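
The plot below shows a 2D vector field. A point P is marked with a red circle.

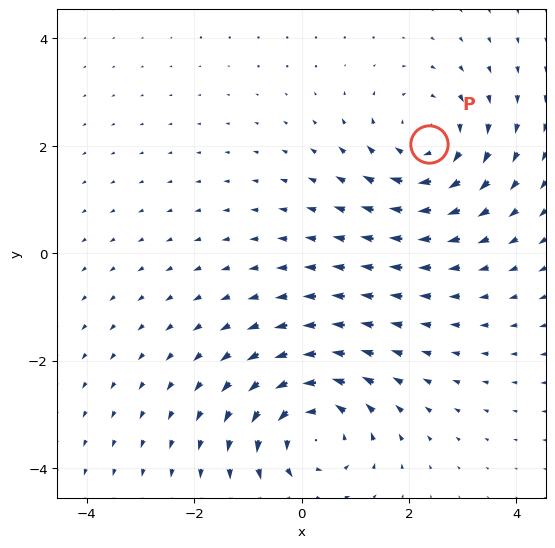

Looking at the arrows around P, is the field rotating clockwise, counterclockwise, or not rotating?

clockwise

Near P at (2.4, 2.0) the arrows circulate clockwise. The curl (z-component) there is about -3; negative curl means clockwise rotation.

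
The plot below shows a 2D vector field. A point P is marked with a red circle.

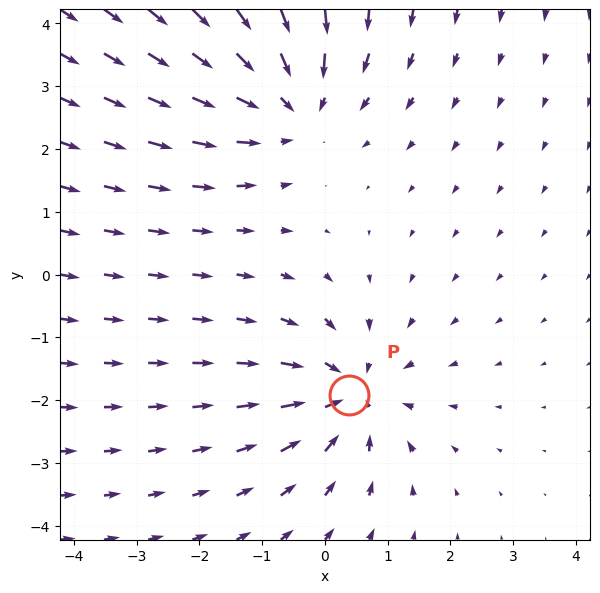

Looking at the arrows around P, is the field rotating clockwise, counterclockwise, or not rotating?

not rotating

Near P at (0.4, -1.9) the arrows show no circulation. The curl there is ≈0.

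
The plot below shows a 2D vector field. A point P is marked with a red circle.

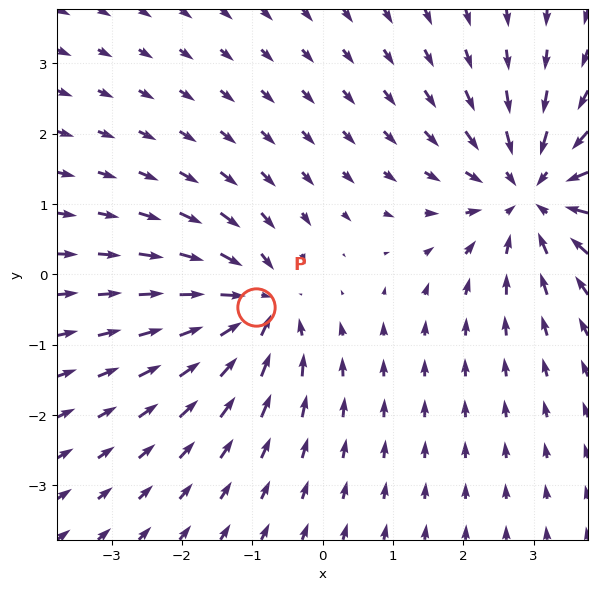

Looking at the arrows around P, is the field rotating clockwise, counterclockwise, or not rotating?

Near P at (-0.9, -0.5) the arrows show no circulation. The curl there is ≈0.

not rotating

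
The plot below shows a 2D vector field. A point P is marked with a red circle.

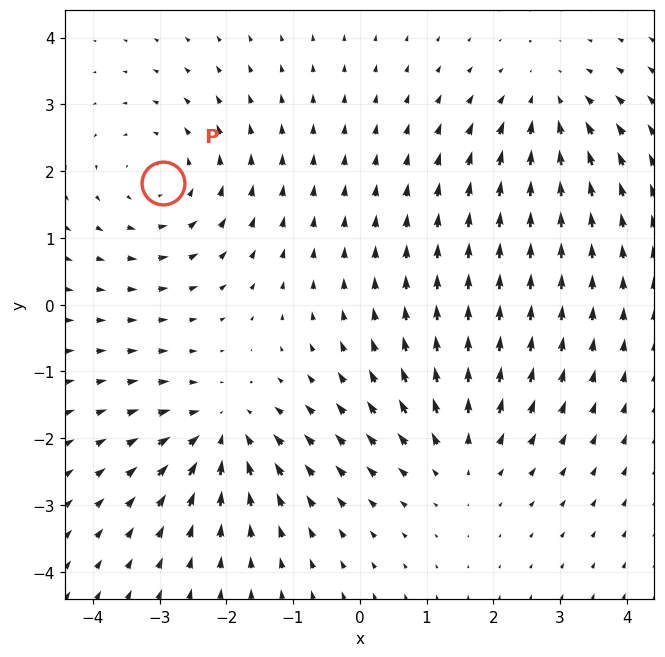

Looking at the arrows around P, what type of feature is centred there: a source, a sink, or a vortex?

vortex

At P (-2.9, 1.8) the arrows circulate counterclockwise. Divergence ≈0, curl about +2 — near-zero divergence with nonzero curl is a vortex.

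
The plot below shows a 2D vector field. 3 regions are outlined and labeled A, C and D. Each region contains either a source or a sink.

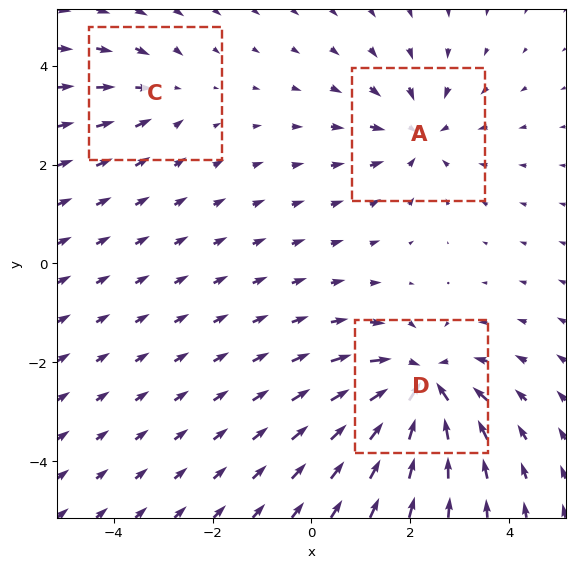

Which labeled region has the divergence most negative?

D

Divergence at each region's feature centre — A: about -3, C: about -2, D: about -5. Region D is most negative.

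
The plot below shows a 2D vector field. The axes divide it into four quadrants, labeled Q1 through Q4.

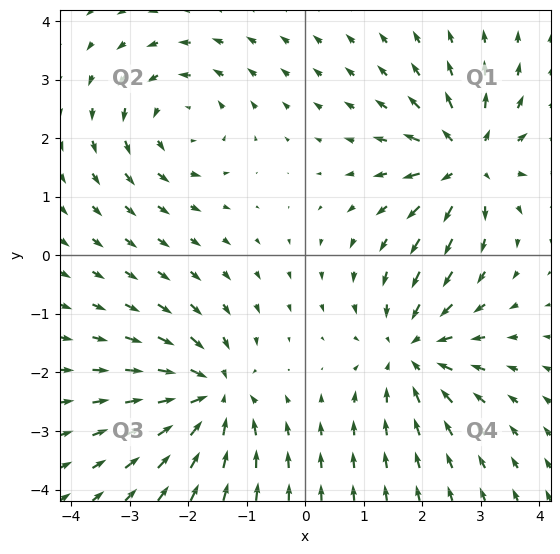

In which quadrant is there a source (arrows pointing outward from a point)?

Q1

The source sits at approximately (2.8, 1.6), which lies in quadrant Q1. The divergence there is about +6, positive as expected for a source.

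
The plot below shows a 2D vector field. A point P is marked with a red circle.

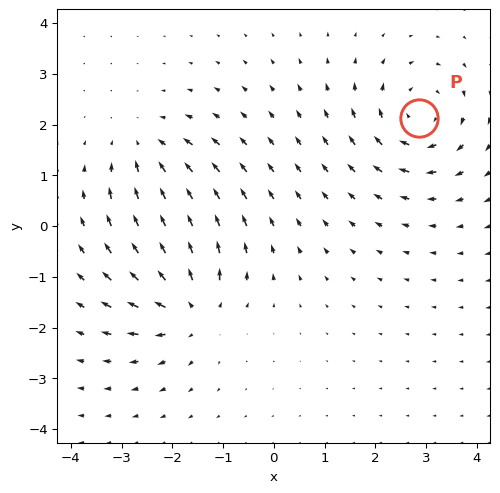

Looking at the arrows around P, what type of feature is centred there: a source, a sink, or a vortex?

At P (2.9, 2.1) the arrows circulate clockwise. Divergence ≈0, curl about -5 — near-zero divergence with nonzero curl is a vortex.

vortex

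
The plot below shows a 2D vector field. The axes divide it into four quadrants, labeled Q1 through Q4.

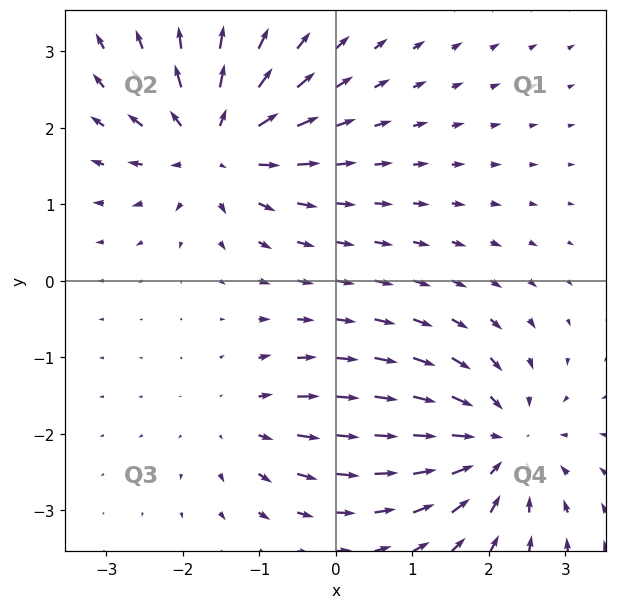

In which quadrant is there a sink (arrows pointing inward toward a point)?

The sink sits at approximately (2.1, -2.1), which lies in quadrant Q4. The divergence there is about -5, negative as expected for a sink.

Q4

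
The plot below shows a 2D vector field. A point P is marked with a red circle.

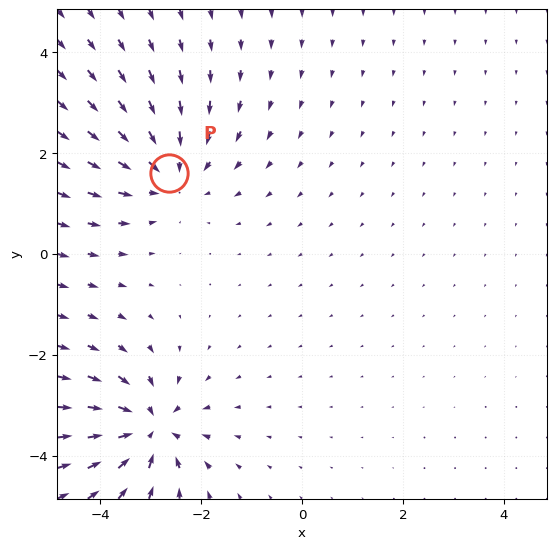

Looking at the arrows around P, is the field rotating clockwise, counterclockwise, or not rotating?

not rotating

Near P at (-2.6, 1.6) the arrows show no circulation. The curl there is ≈0.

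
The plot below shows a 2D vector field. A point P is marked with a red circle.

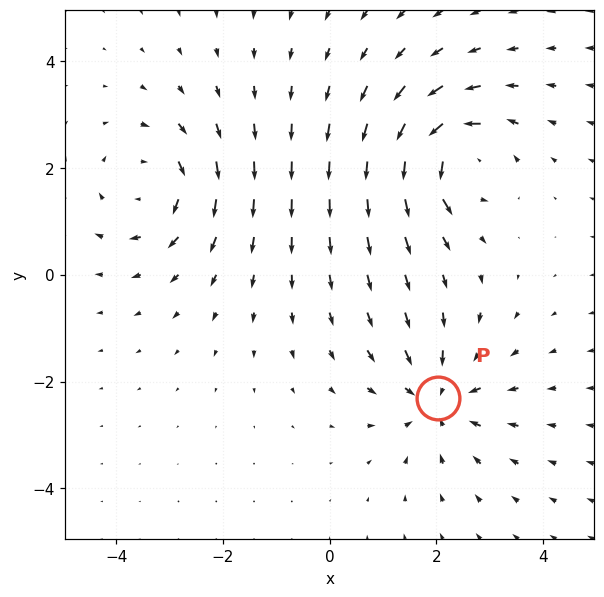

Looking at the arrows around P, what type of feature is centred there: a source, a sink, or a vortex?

sink

At P (2.0, -2.3) the arrows converge inward. Divergence about -5, curl ≈0 — negative divergence with near-zero curl is a sink.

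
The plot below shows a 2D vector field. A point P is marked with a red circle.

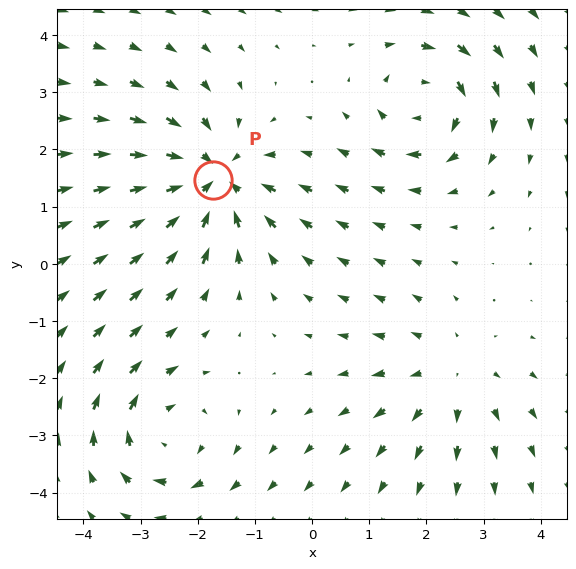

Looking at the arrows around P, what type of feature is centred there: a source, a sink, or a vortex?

sink

At P (-1.7, 1.5) the arrows converge inward. Divergence about -5, curl ≈0 — negative divergence with near-zero curl is a sink.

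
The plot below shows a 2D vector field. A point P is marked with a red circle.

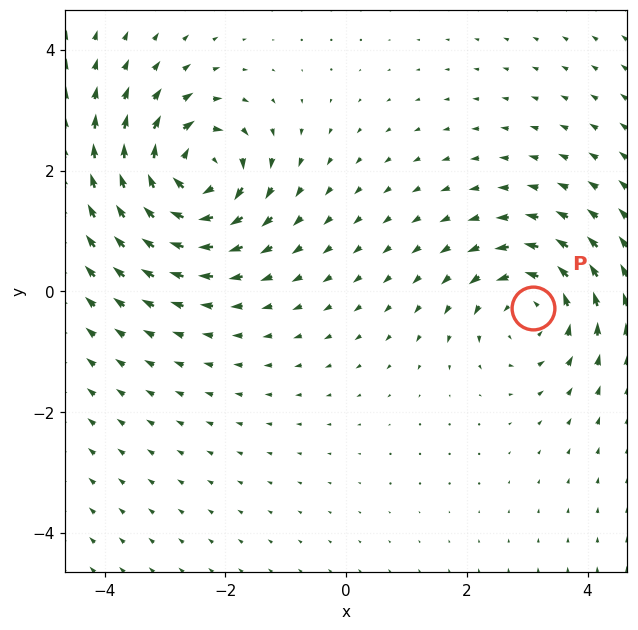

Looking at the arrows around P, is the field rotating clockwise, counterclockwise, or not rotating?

counterclockwise

Near P at (3.1, -0.3) the arrows circulate counterclockwise. The curl (z-component) there is about +3; positive curl means counterclockwise rotation.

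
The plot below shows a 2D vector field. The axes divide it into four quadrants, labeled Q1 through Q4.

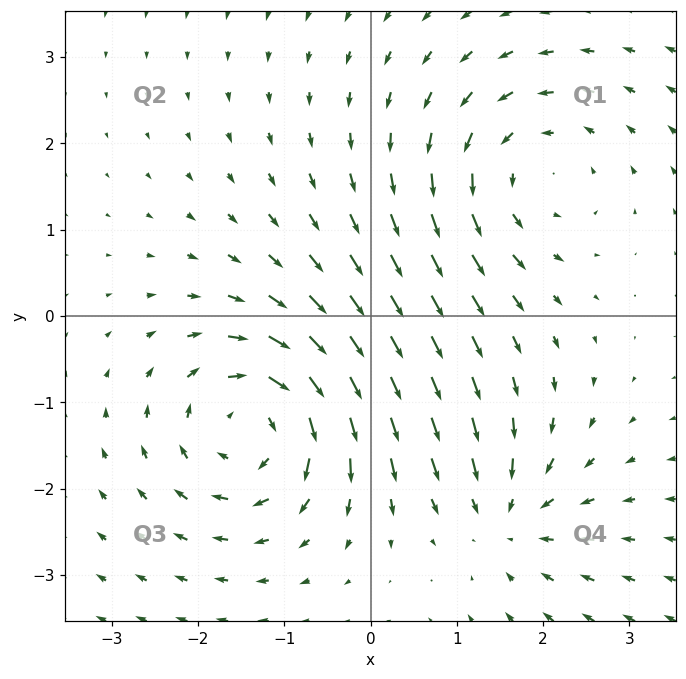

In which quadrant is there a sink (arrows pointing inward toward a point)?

The sink sits at approximately (1.6, -2.3), which lies in quadrant Q4. The divergence there is about -4, negative as expected for a sink.

Q4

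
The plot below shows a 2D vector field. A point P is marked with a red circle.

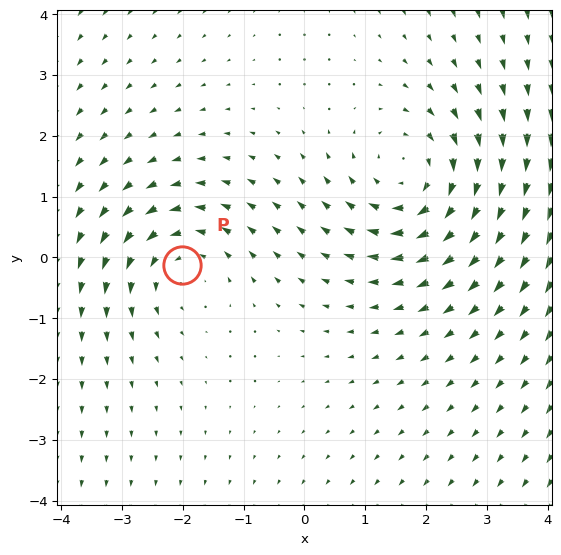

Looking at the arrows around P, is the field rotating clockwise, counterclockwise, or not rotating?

counterclockwise

Near P at (-2.0, -0.1) the arrows circulate counterclockwise. The curl (z-component) there is about +3; positive curl means counterclockwise rotation.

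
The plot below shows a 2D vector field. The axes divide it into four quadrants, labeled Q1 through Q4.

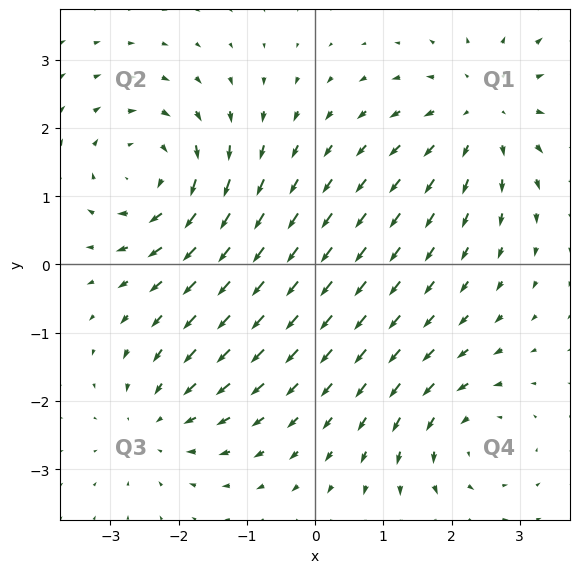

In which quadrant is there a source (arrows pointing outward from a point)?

The source sits at approximately (2.5, 2.2), which lies in quadrant Q1. The divergence there is about +4, positive as expected for a source.

Q1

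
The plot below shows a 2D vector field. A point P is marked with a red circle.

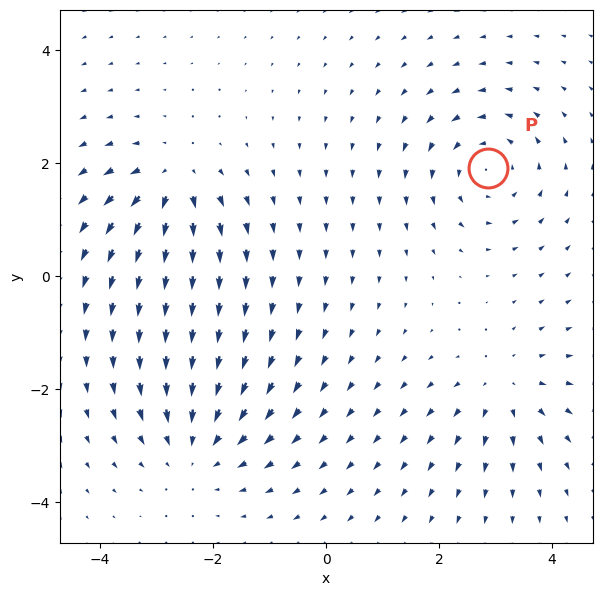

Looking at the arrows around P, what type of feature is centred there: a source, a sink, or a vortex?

vortex

At P (2.9, 1.9) the arrows circulate counterclockwise. Divergence ≈0, curl about +4 — near-zero divergence with nonzero curl is a vortex.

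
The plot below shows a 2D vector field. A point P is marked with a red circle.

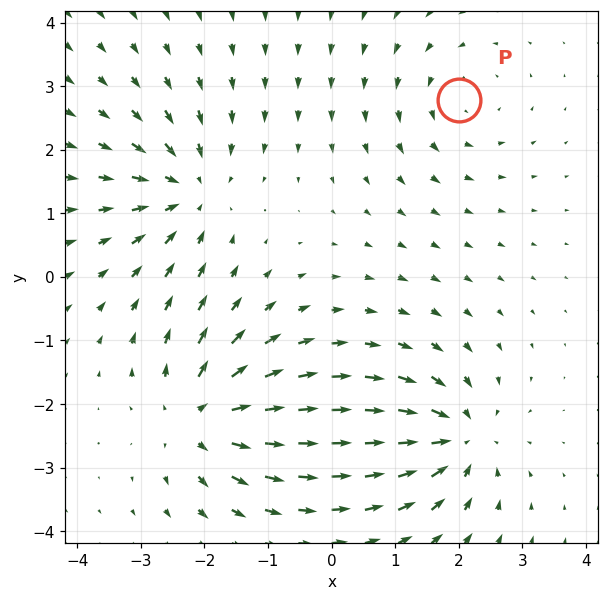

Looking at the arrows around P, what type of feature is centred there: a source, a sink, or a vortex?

vortex

At P (2.0, 2.8) the arrows circulate counterclockwise. Divergence ≈0, curl about +3 — near-zero divergence with nonzero curl is a vortex.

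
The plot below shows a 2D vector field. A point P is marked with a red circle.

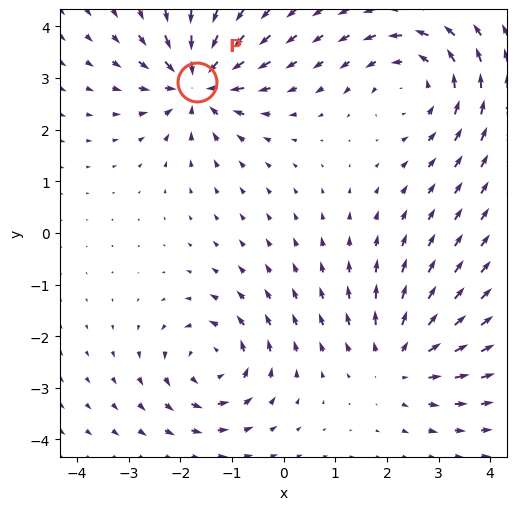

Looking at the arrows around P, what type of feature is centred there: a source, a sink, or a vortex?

sink

At P (-1.7, 2.9) the arrows converge inward. Divergence about -6, curl ≈0 — negative divergence with near-zero curl is a sink.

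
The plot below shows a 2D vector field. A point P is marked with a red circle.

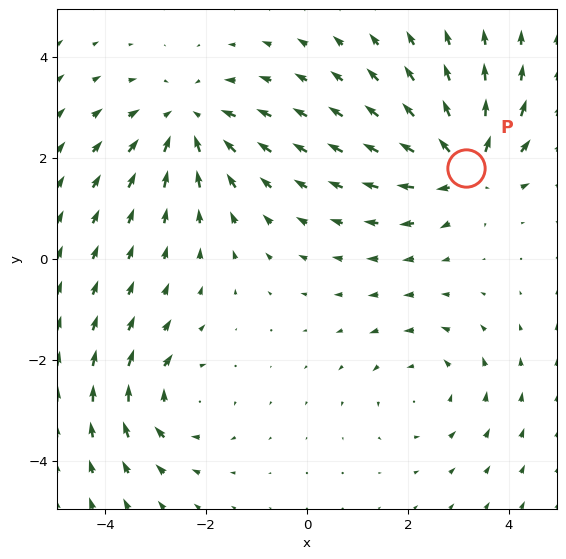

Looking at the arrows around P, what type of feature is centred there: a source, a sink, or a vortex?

At P (3.1, 1.8) the arrows spread outward. Divergence about +5, curl ≈0 — positive divergence with near-zero curl is a source.

source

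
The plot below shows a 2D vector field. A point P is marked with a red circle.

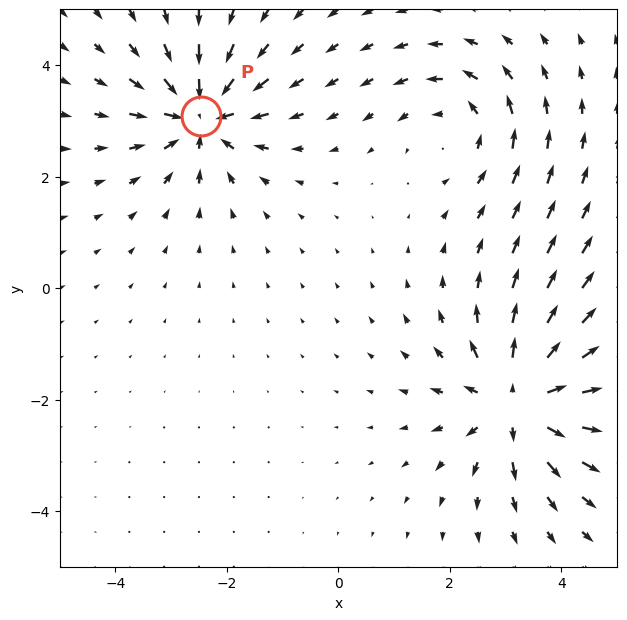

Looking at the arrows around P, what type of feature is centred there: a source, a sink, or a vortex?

At P (-2.5, 3.1) the arrows converge inward. Divergence about -6, curl ≈0 — negative divergence with near-zero curl is a sink.

sink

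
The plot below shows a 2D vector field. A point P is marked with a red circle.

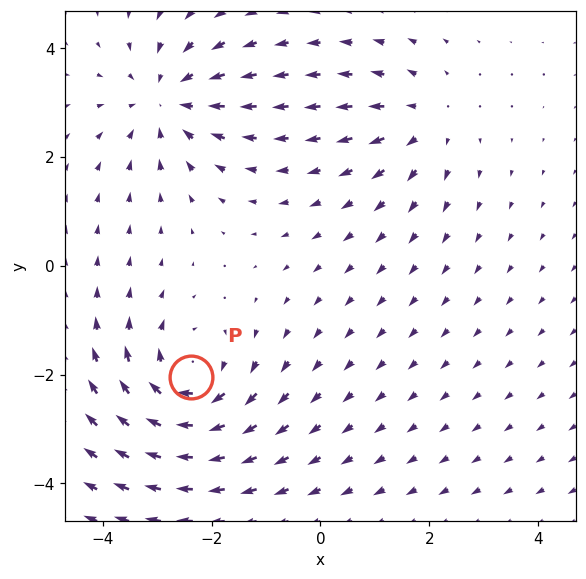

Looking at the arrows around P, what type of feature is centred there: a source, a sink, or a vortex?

At P (-2.4, -2.0) the arrows circulate clockwise. Divergence ≈0, curl about -4 — near-zero divergence with nonzero curl is a vortex.

vortex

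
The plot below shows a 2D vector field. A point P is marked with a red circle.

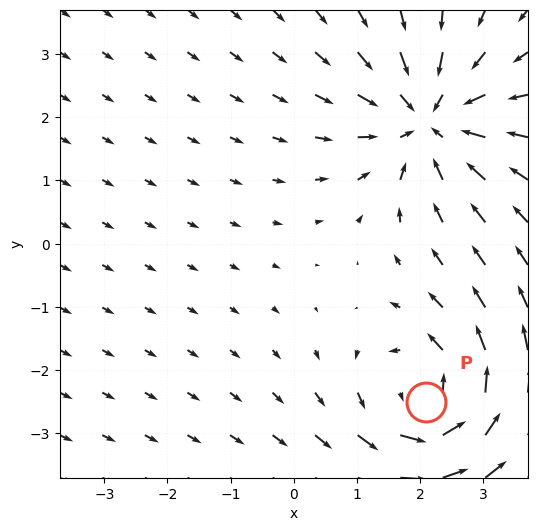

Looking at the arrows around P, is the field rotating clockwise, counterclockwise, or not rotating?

counterclockwise

Near P at (2.1, -2.5) the arrows circulate counterclockwise. The curl (z-component) there is about +4; positive curl means counterclockwise rotation.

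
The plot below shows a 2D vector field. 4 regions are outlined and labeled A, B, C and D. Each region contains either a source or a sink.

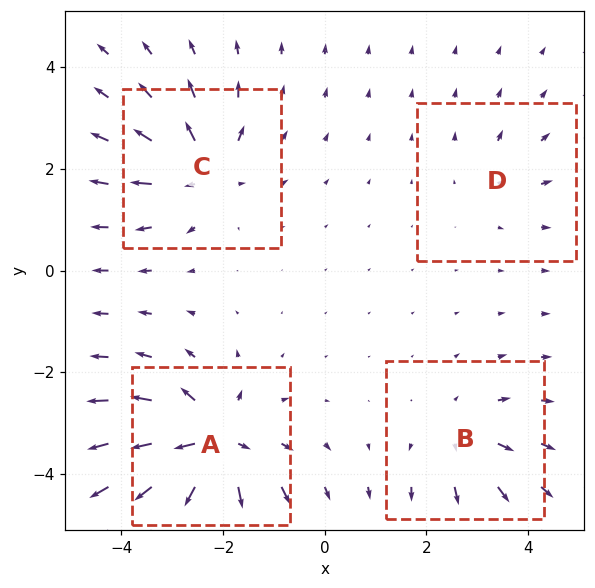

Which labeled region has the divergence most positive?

Divergence at each region's feature centre — A: about +8, B: about +4, C: about +6, D: about +2. Region A is most positive.

A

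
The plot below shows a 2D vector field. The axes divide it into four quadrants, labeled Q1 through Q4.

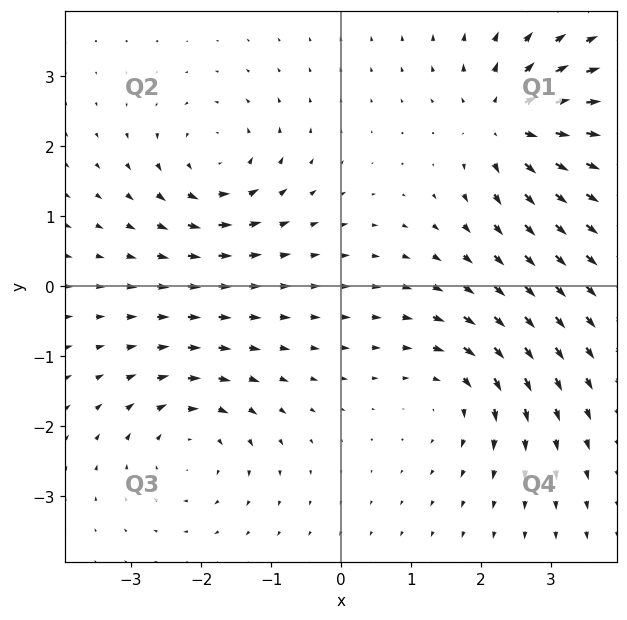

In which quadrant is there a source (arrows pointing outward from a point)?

Q1

The source sits at approximately (2.4, 2.3), which lies in quadrant Q1. The divergence there is about +6, positive as expected for a source.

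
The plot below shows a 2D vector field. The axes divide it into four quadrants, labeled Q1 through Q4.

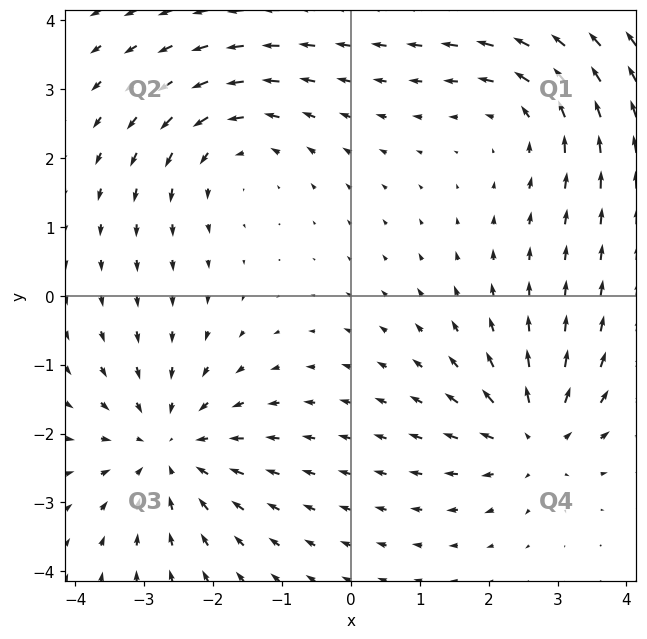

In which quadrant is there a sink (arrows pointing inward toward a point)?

Q3

The sink sits at approximately (-2.6, -2.2), which lies in quadrant Q3. The divergence there is about -4, negative as expected for a sink.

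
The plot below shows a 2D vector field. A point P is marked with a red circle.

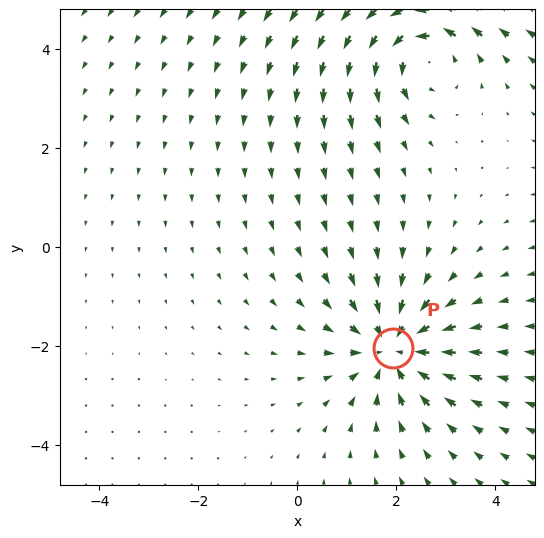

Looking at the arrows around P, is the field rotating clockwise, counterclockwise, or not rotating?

Near P at (1.9, -2.0) the arrows show no circulation. The curl there is ≈0.

not rotating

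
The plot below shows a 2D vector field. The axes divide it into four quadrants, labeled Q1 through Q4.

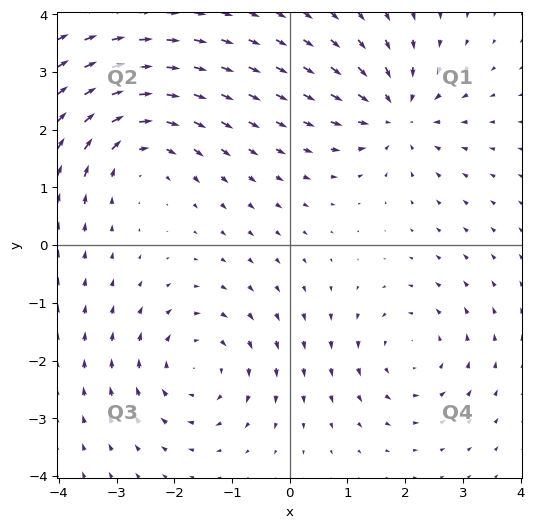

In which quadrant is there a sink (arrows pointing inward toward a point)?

Q1

The sink sits at approximately (1.9, 2.3), which lies in quadrant Q1. The divergence there is about -5, negative as expected for a sink.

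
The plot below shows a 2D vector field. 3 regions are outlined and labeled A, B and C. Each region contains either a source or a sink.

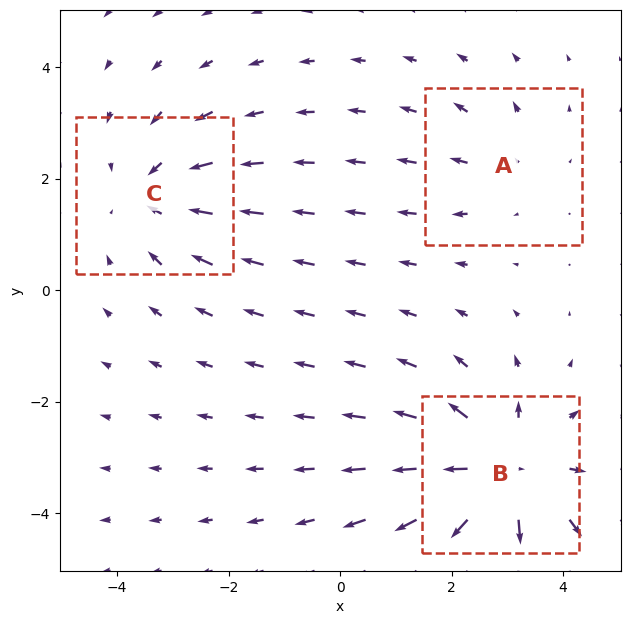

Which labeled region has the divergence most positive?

B

Divergence at each region's feature centre — A: about +2, B: about +5, C: about -3. Region B is most positive.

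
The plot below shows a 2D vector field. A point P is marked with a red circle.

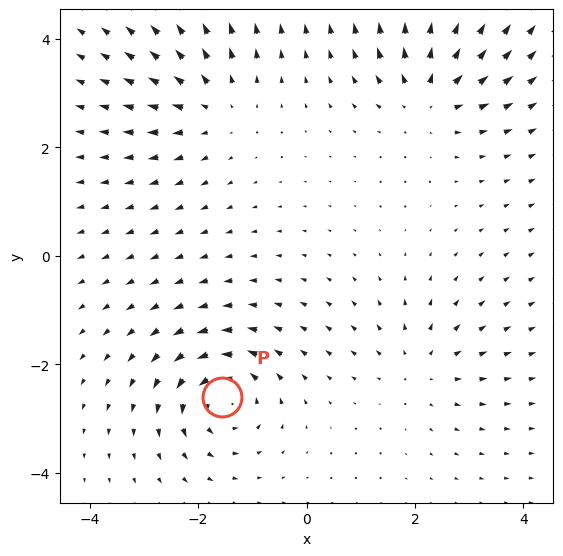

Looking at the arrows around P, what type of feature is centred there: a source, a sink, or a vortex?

vortex

At P (-1.6, -2.6) the arrows circulate counterclockwise. Divergence ≈0, curl about +6 — near-zero divergence with nonzero curl is a vortex.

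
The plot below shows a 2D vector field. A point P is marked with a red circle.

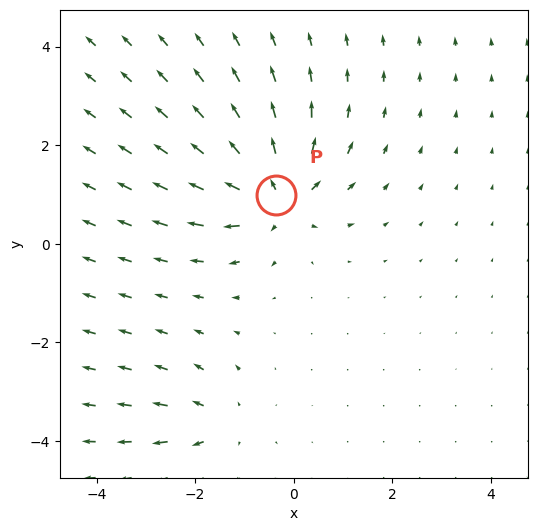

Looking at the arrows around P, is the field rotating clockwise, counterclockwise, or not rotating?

not rotating

Near P at (-0.4, 1.0) the arrows show no circulation. The curl there is ≈0.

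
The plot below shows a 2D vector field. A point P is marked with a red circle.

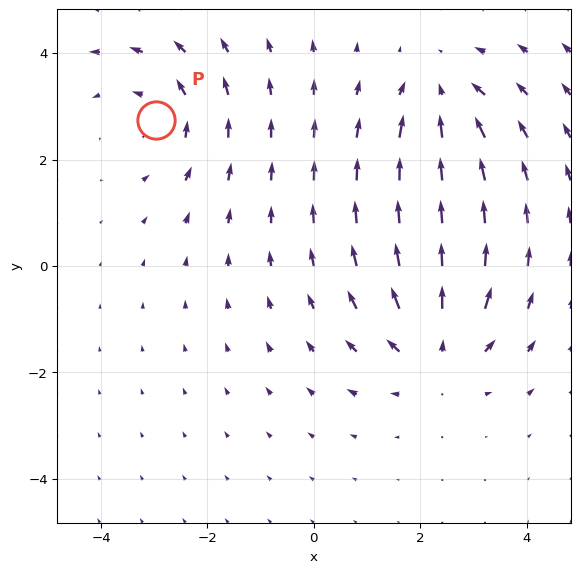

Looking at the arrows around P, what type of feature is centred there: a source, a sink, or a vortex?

At P (-3.0, 2.7) the arrows circulate counterclockwise. Divergence ≈0, curl about +3 — near-zero divergence with nonzero curl is a vortex.

vortex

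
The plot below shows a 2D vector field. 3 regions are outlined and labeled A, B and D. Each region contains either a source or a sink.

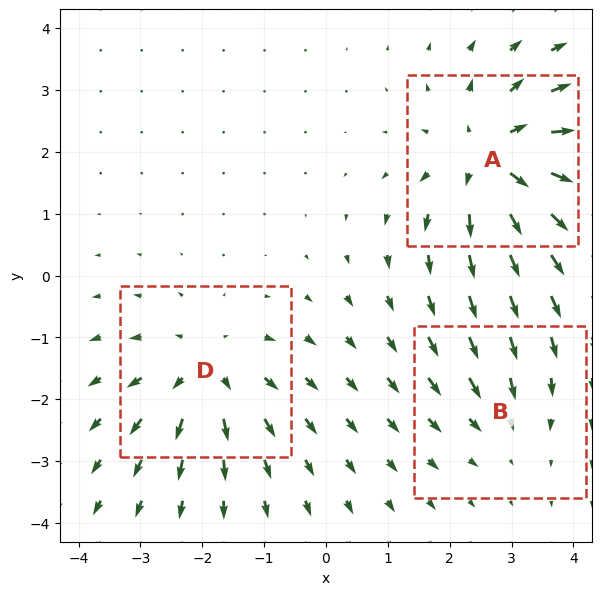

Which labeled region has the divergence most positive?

Divergence at each region's feature centre — A: about +5, B: about -2, D: about +4. Region A is most positive.

A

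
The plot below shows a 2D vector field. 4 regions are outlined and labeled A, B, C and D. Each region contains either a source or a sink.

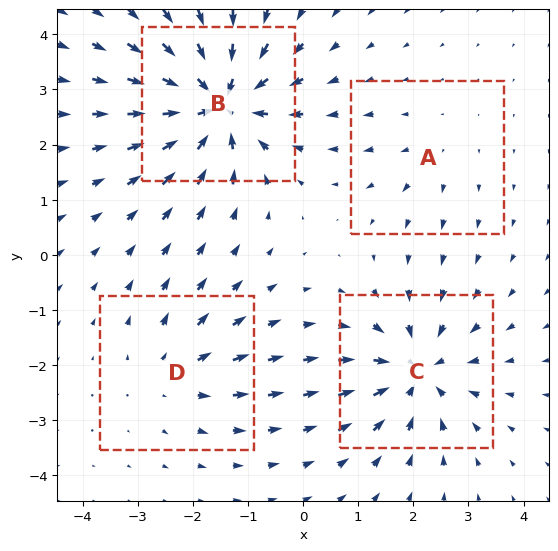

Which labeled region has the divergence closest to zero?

Divergence at each region's feature centre — A: about +2, B: about -8, C: about -6, D: about +3. Region A is closest to zero.

A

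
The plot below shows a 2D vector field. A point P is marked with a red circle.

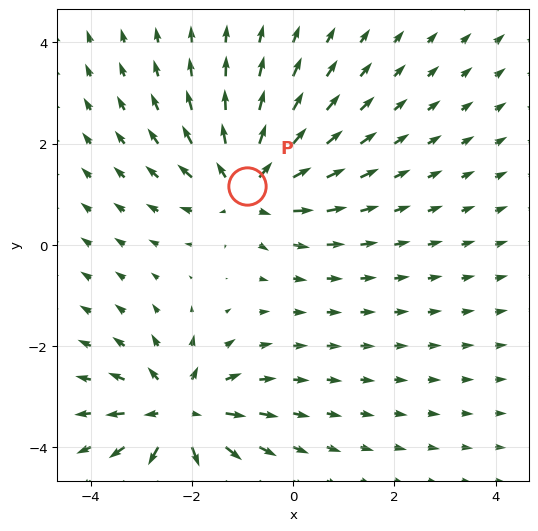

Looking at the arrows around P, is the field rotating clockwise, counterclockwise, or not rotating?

not rotating

Near P at (-0.9, 1.2) the arrows show no circulation. The curl there is ≈0.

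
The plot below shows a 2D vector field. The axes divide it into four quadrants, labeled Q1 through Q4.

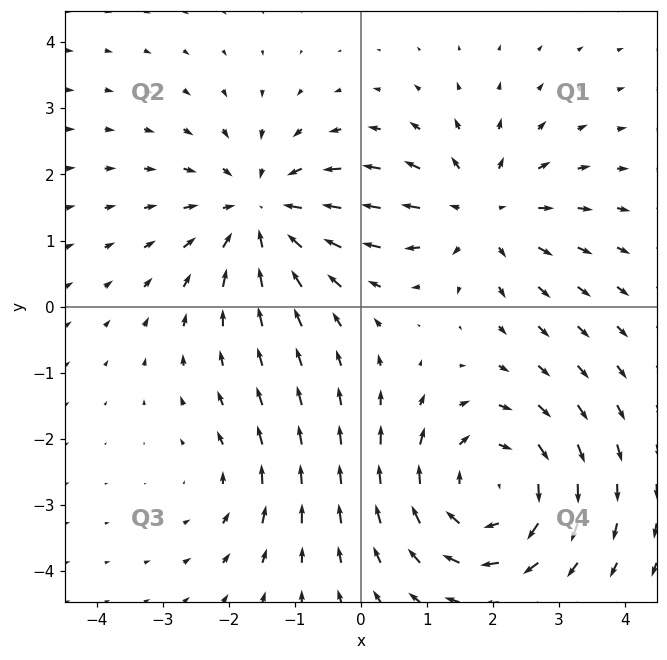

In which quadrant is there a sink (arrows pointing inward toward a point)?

The sink sits at approximately (-1.5, 1.4), which lies in quadrant Q2. The divergence there is about -4, negative as expected for a sink.

Q2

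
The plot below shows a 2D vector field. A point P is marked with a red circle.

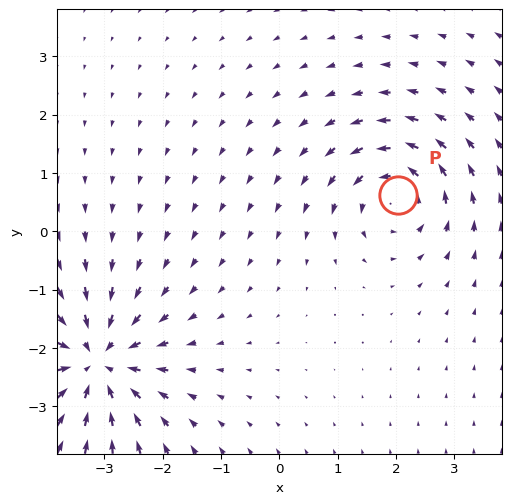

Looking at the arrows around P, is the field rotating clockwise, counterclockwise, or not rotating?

Near P at (2.0, 0.6) the arrows circulate counterclockwise. The curl (z-component) there is about +4; positive curl means counterclockwise rotation.

counterclockwise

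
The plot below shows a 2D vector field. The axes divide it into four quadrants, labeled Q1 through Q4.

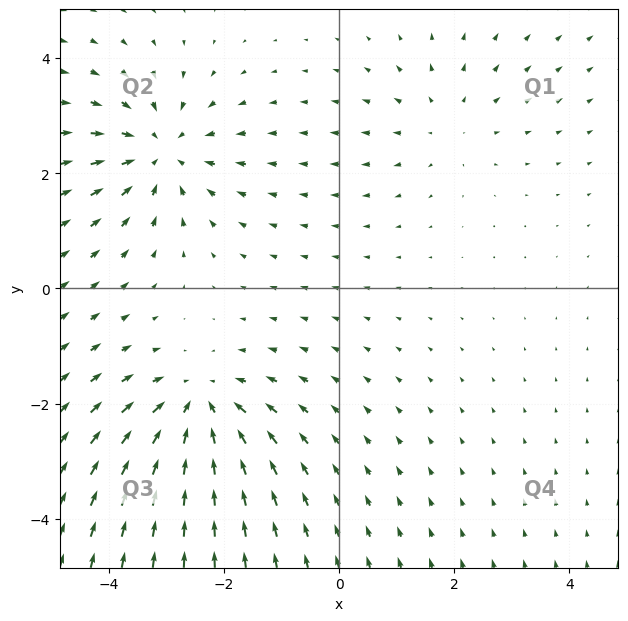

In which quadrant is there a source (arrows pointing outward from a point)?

Q1

The source sits at approximately (1.9, 2.9), which lies in quadrant Q1. The divergence there is about +2, positive as expected for a source.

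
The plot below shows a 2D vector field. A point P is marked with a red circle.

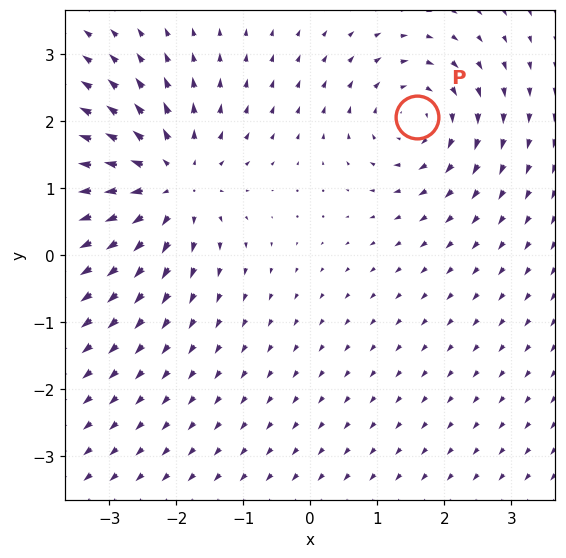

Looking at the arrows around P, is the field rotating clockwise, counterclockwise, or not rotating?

Near P at (1.6, 2.1) the arrows circulate clockwise. The curl (z-component) there is about -3; negative curl means clockwise rotation.

clockwise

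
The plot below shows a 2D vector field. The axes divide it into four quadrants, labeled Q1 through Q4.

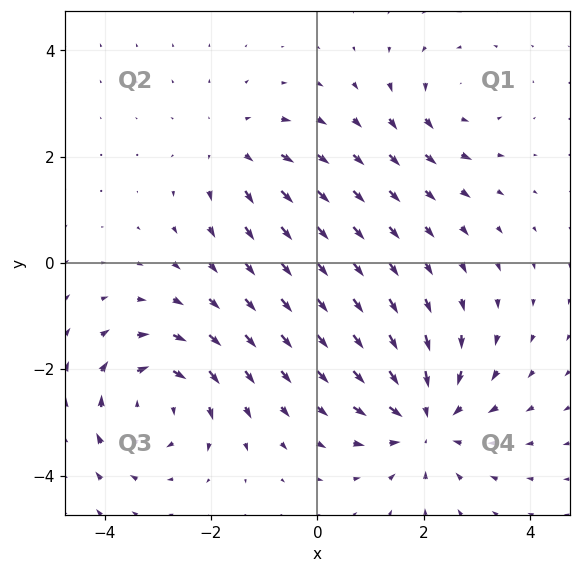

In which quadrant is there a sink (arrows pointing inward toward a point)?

Q4

The sink sits at approximately (2.0, -3.0), which lies in quadrant Q4. The divergence there is about -5, negative as expected for a sink.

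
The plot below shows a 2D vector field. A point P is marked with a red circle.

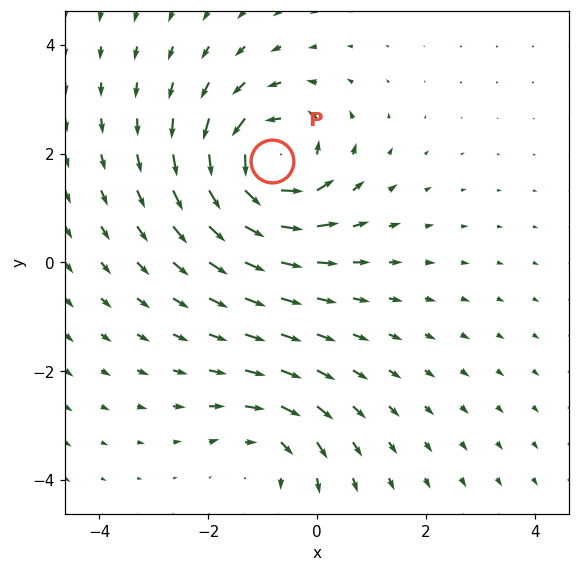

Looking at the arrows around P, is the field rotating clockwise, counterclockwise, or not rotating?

Near P at (-0.8, 1.9) the arrows circulate counterclockwise. The curl (z-component) there is about +6; positive curl means counterclockwise rotation.

counterclockwise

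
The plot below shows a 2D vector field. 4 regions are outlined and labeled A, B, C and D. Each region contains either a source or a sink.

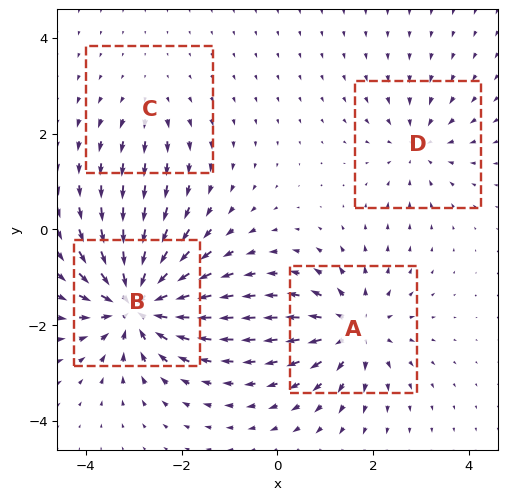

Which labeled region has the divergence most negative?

Divergence at each region's feature centre — A: about +6, B: about -8, C: about +2, D: about -4. Region B is most negative.

B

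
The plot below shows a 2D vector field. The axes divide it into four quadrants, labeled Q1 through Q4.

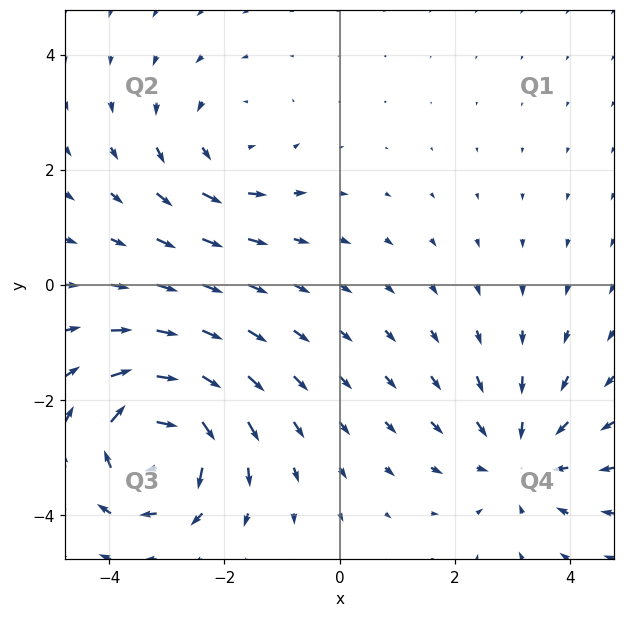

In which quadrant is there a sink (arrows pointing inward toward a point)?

The sink sits at approximately (3.1, -3.0), which lies in quadrant Q4. The divergence there is about -3, negative as expected for a sink.

Q4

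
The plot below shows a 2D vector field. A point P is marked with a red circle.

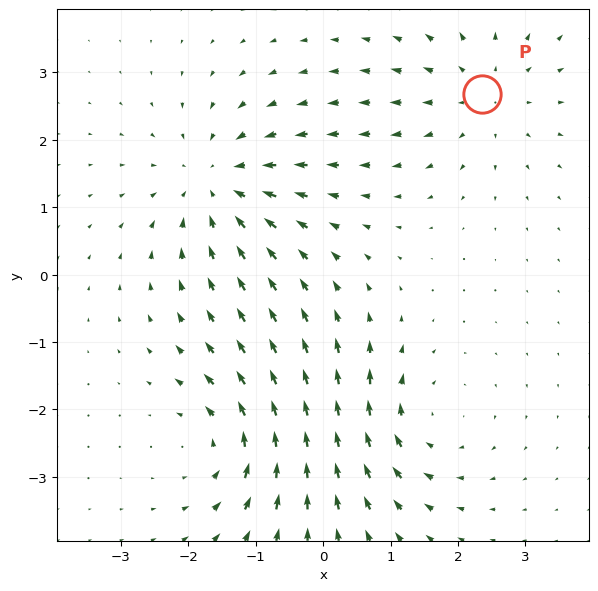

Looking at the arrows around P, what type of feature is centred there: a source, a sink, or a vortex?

At P (2.3, 2.7) the arrows spread outward. Divergence about +4, curl ≈0 — positive divergence with near-zero curl is a source.

source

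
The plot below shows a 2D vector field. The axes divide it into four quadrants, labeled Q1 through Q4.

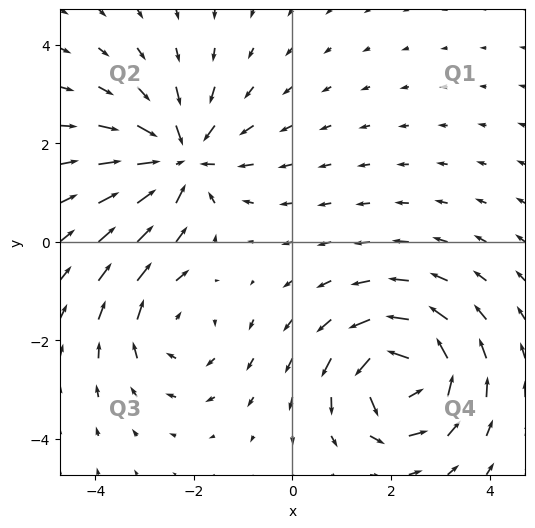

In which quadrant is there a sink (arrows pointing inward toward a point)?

Q2

The sink sits at approximately (-2.3, 1.7), which lies in quadrant Q2. The divergence there is about -5, negative as expected for a sink.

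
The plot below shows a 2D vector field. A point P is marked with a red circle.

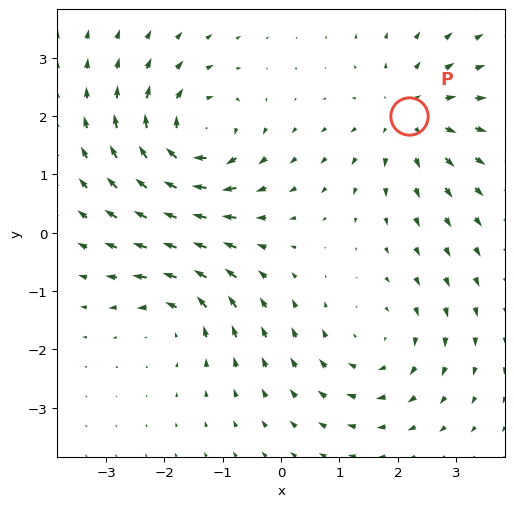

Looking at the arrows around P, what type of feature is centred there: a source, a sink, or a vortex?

source

At P (2.2, 2.0) the arrows spread outward. Divergence about +4, curl ≈0 — positive divergence with near-zero curl is a source.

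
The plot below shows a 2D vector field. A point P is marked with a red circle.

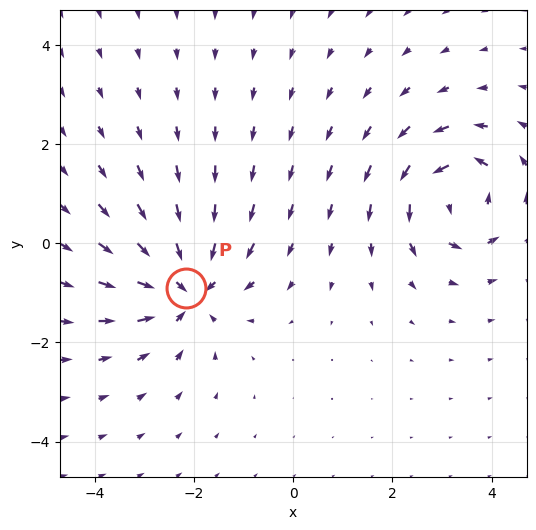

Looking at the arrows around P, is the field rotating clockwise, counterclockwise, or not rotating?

not rotating

Near P at (-2.2, -0.9) the arrows show no circulation. The curl there is ≈0.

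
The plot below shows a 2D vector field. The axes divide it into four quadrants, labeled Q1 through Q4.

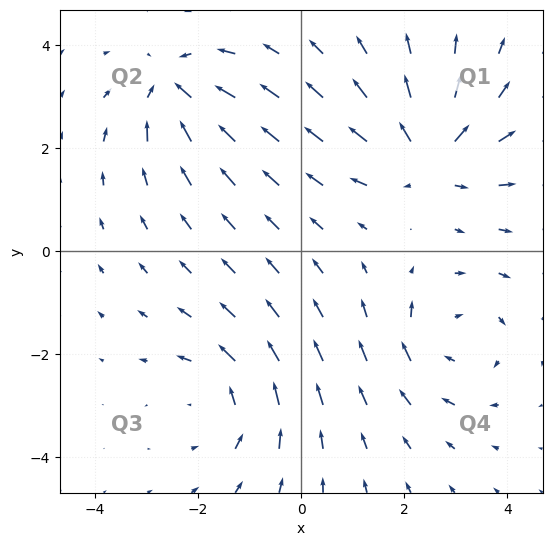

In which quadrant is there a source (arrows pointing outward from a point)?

Q1

The source sits at approximately (2.5, 1.9), which lies in quadrant Q1. The divergence there is about +5, positive as expected for a source.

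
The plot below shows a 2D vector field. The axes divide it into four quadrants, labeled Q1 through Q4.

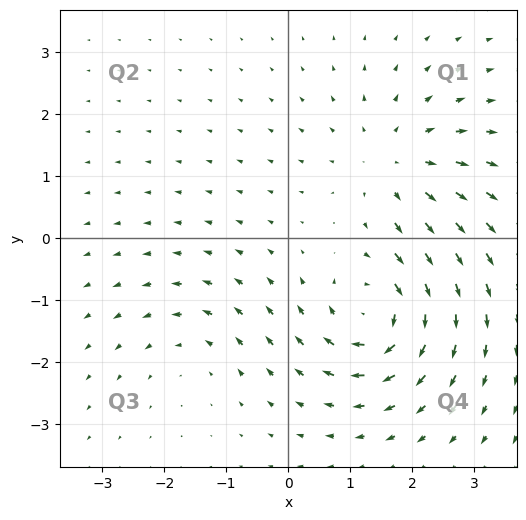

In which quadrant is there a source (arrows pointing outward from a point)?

Q1

The source sits at approximately (1.8, 1.2), which lies in quadrant Q1. The divergence there is about +3, positive as expected for a source.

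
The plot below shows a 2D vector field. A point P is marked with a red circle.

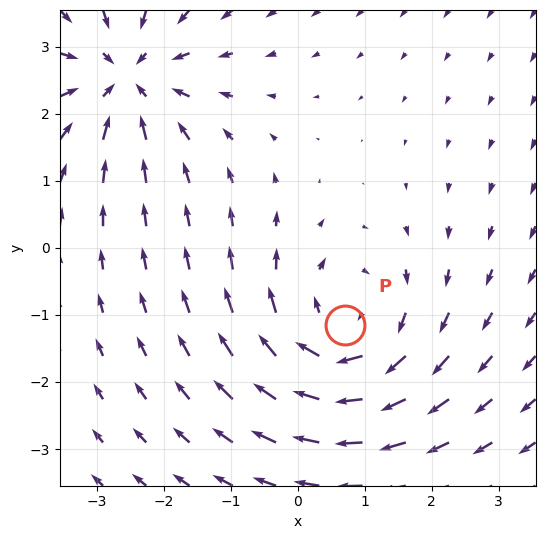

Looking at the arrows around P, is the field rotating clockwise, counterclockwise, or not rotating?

Near P at (0.7, -1.2) the arrows circulate clockwise. The curl (z-component) there is about -4; negative curl means clockwise rotation.

clockwise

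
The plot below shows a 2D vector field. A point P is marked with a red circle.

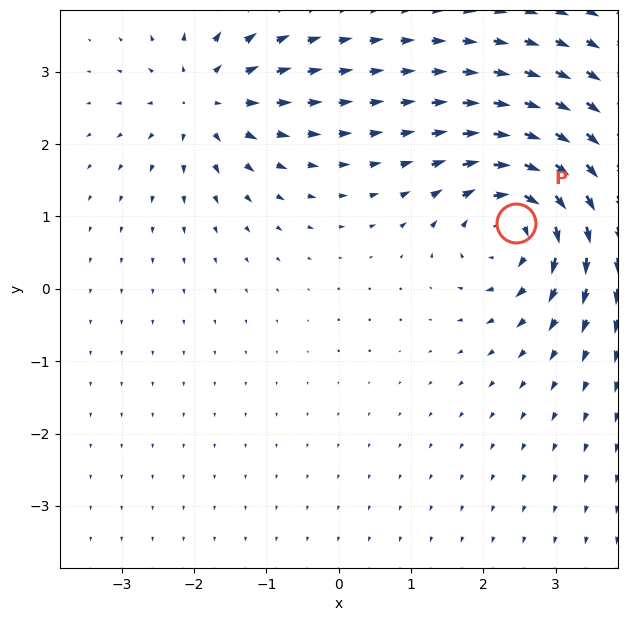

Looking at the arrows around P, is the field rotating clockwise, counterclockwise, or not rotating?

Near P at (2.4, 0.9) the arrows circulate clockwise. The curl (z-component) there is about -6; negative curl means clockwise rotation.

clockwise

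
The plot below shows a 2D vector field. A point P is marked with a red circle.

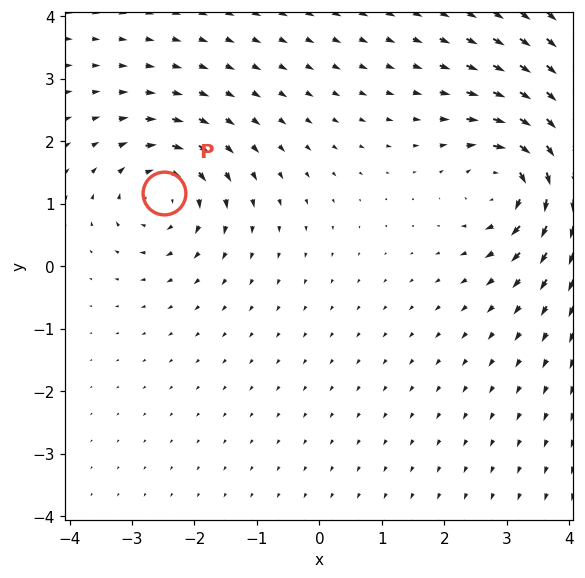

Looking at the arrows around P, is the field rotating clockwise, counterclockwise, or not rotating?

clockwise

Near P at (-2.5, 1.2) the arrows circulate clockwise. The curl (z-component) there is about -4; negative curl means clockwise rotation.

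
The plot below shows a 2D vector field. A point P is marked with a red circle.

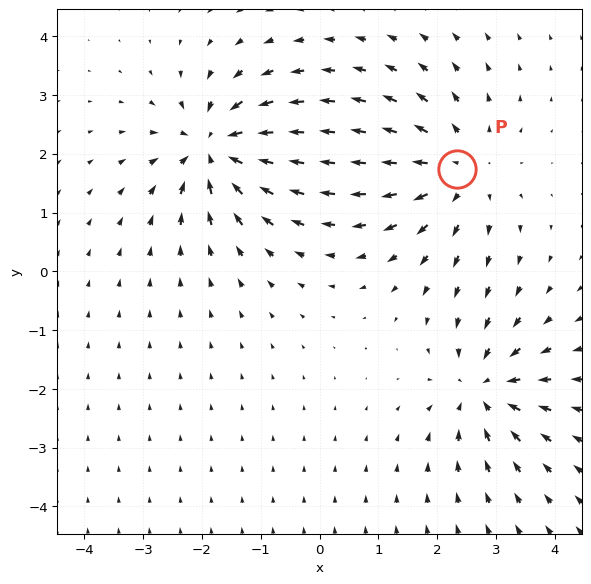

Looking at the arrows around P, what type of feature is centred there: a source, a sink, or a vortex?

source

At P (2.3, 1.7) the arrows spread outward. Divergence about +3, curl ≈0 — positive divergence with near-zero curl is a source.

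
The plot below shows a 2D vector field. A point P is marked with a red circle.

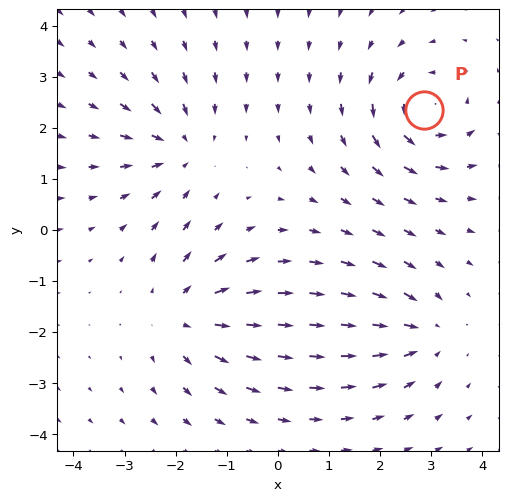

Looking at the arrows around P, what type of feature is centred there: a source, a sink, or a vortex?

At P (2.9, 2.3) the arrows circulate counterclockwise. Divergence ≈0, curl about +5 — near-zero divergence with nonzero curl is a vortex.

vortex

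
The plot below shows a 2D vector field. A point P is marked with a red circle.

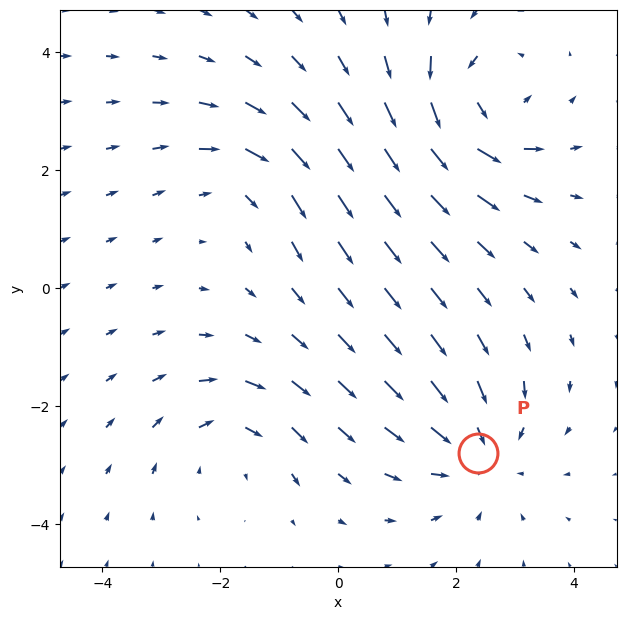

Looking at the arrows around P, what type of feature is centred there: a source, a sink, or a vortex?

At P (2.4, -2.8) the arrows converge inward. Divergence about -3, curl ≈0 — negative divergence with near-zero curl is a sink.

sink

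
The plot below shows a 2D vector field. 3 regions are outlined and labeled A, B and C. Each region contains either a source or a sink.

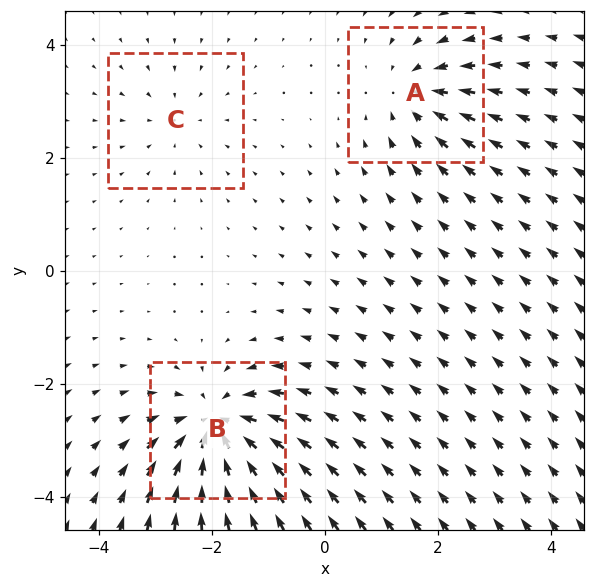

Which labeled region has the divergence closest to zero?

Divergence at each region's feature centre — A: about -4, B: about -6, C: about -2. Region C is closest to zero.

C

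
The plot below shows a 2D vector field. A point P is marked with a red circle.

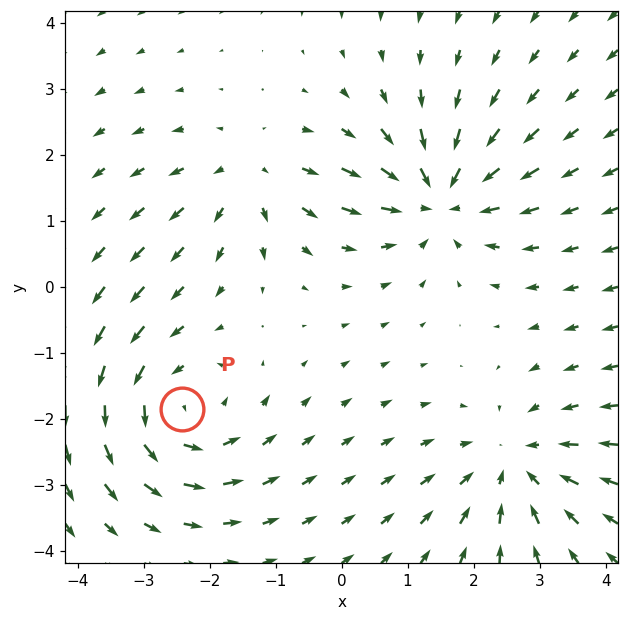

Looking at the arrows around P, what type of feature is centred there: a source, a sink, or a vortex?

At P (-2.4, -1.8) the arrows circulate counterclockwise. Divergence ≈0, curl about +5 — near-zero divergence with nonzero curl is a vortex.

vortex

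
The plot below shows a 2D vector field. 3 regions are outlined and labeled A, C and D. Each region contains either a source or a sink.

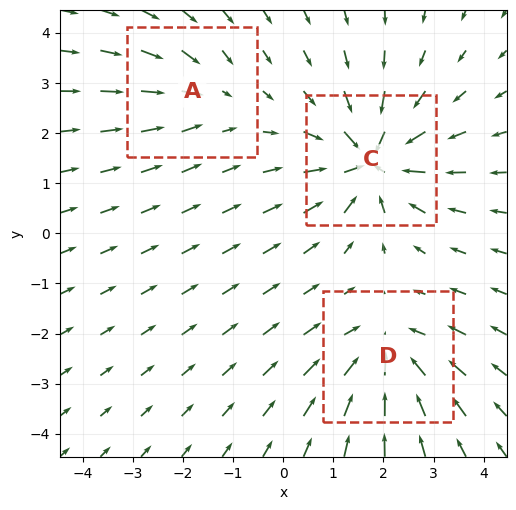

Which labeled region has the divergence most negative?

Divergence at each region's feature centre — A: about -2, C: about -5, D: about -4. Region C is most negative.

C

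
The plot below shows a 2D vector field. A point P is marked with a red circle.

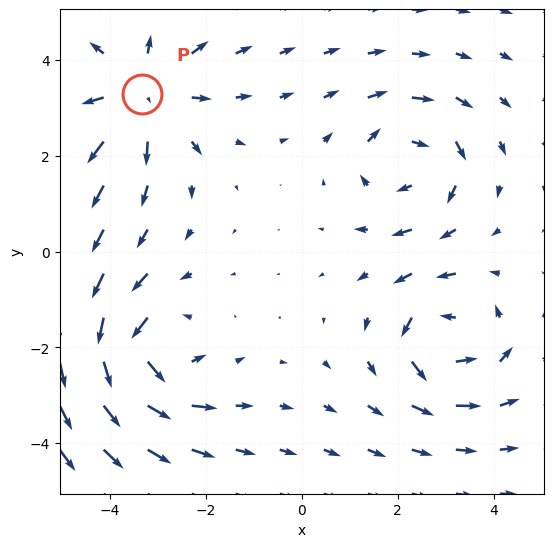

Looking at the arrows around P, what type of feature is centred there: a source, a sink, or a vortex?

At P (-3.3, 3.3) the arrows spread outward. Divergence about +4, curl ≈0 — positive divergence with near-zero curl is a source.

source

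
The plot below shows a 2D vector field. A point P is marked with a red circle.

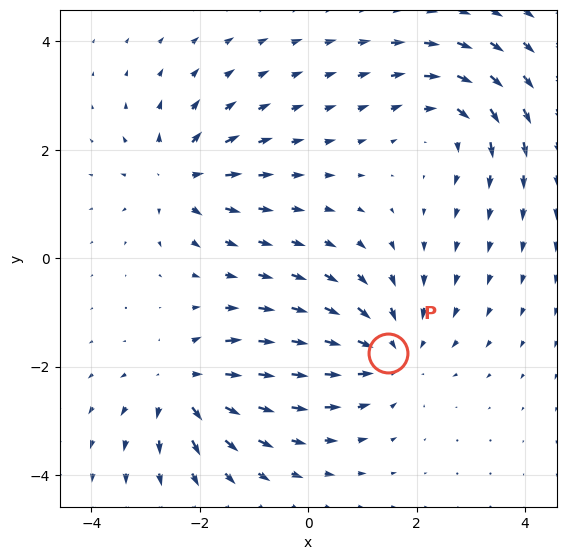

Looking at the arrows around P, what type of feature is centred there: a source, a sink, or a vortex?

sink

At P (1.5, -1.8) the arrows converge inward. Divergence about -4, curl ≈0 — negative divergence with near-zero curl is a sink.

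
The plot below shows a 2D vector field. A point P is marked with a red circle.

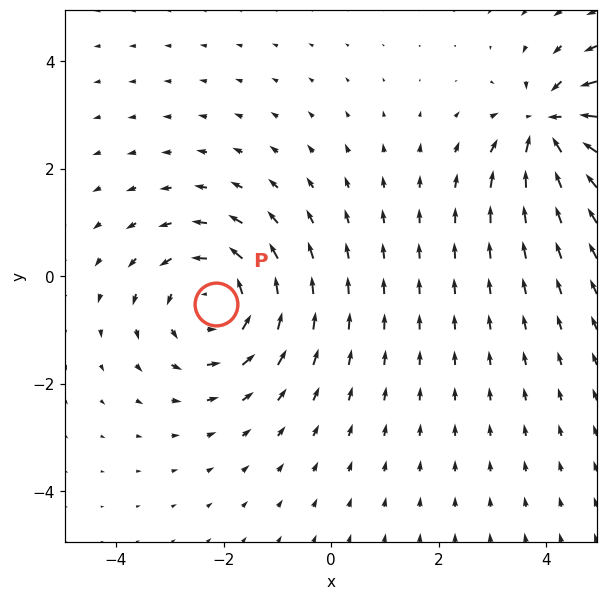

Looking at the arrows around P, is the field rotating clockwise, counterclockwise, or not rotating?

Near P at (-2.1, -0.5) the arrows circulate counterclockwise. The curl (z-component) there is about +3; positive curl means counterclockwise rotation.

counterclockwise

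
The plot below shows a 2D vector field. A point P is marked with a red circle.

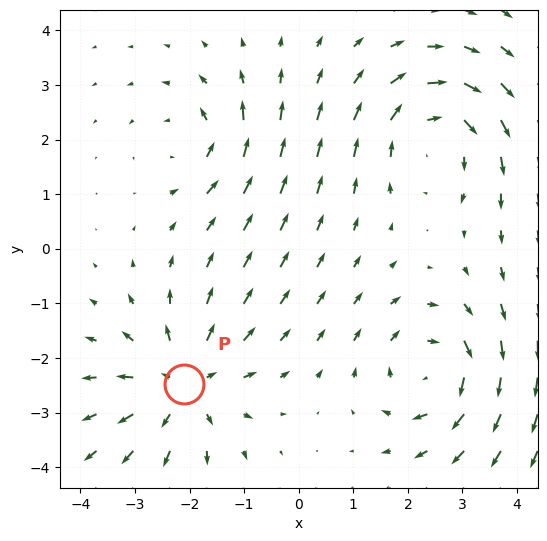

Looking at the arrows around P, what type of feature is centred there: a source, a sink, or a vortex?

source

At P (-2.1, -2.5) the arrows spread outward. Divergence about +5, curl ≈0 — positive divergence with near-zero curl is a source.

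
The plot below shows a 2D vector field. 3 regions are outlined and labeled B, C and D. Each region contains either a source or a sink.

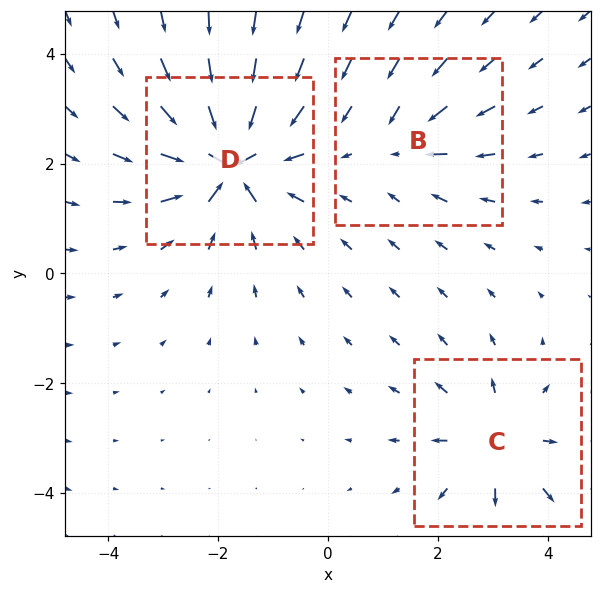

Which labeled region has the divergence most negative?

D

Divergence at each region's feature centre — B: about -3, C: about +4, D: about -7. Region D is most negative.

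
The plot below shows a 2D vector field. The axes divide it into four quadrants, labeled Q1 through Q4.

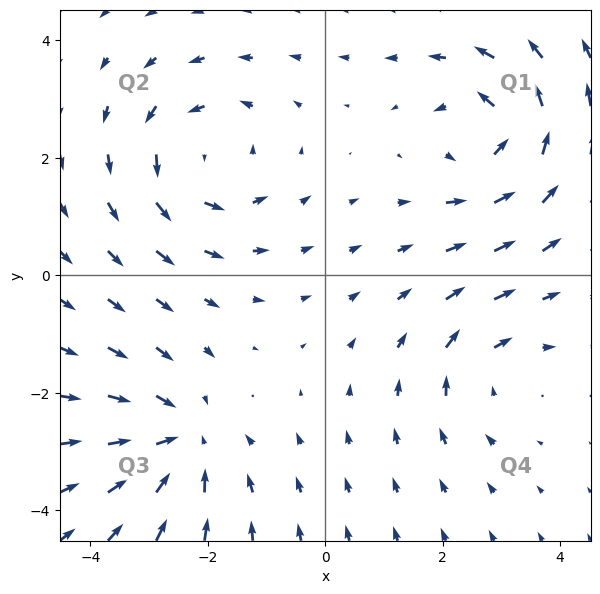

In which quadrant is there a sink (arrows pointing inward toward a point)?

The sink sits at approximately (-2.5, -2.8), which lies in quadrant Q3. The divergence there is about -4, negative as expected for a sink.

Q3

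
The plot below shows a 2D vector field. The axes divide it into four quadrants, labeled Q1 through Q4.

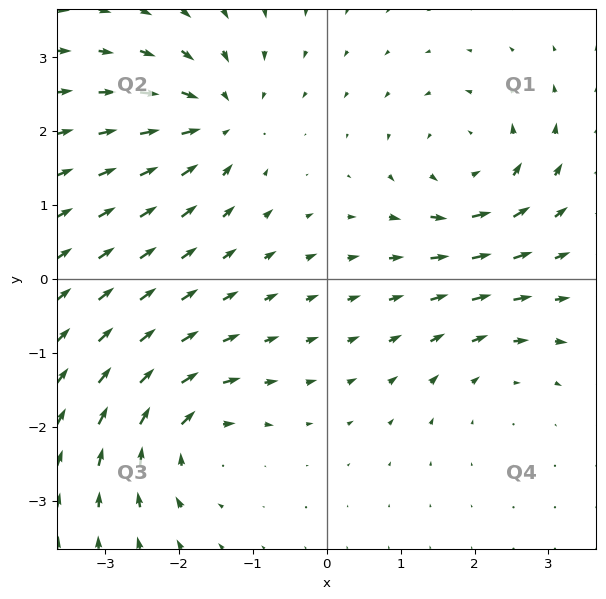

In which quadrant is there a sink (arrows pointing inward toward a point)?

Q2

The sink sits at approximately (-1.5, 2.2), which lies in quadrant Q2. The divergence there is about -6, negative as expected for a sink.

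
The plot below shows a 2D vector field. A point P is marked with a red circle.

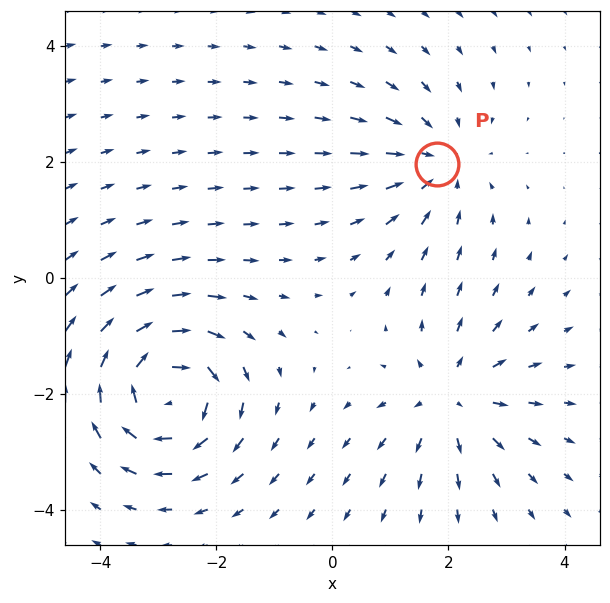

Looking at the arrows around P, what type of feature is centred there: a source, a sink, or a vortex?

At P (1.8, 2.0) the arrows converge inward. Divergence about -3, curl ≈0 — negative divergence with near-zero curl is a sink.

sink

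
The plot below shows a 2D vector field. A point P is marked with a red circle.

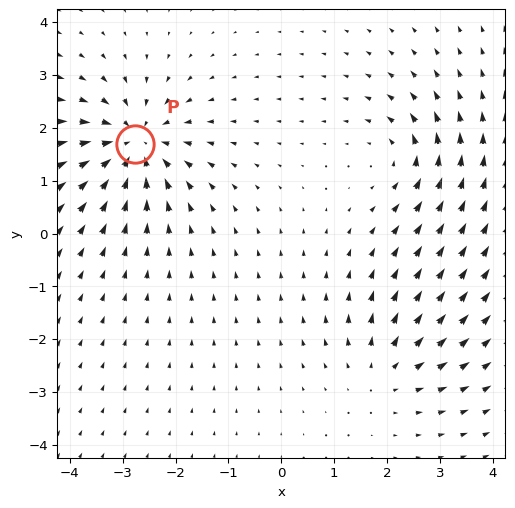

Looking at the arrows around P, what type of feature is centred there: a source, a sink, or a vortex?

At P (-2.8, 1.7) the arrows converge inward. Divergence about -6, curl ≈0 — negative divergence with near-zero curl is a sink.

sink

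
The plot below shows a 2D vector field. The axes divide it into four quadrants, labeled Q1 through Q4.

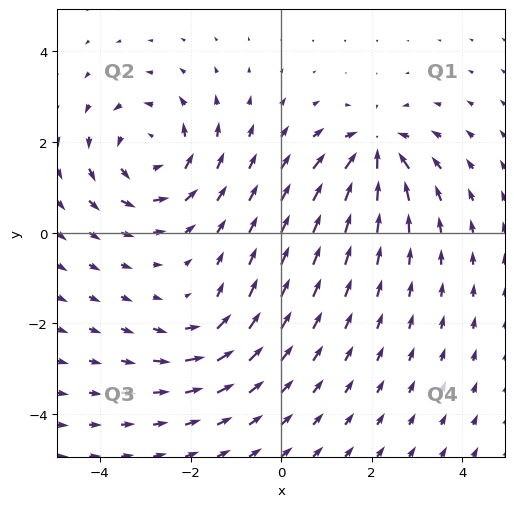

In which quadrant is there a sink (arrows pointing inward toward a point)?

Q1

The sink sits at approximately (2.1, 1.8), which lies in quadrant Q1. The divergence there is about -5, negative as expected for a sink.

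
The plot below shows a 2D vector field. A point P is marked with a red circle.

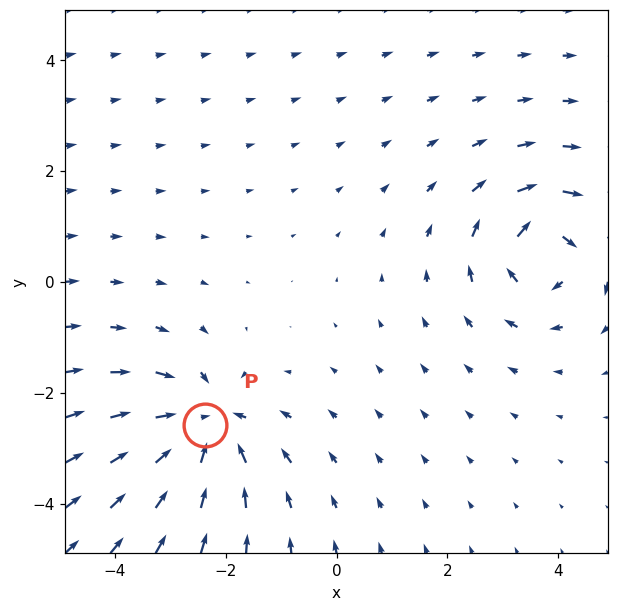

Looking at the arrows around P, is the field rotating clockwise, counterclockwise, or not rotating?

Near P at (-2.4, -2.6) the arrows show no circulation. The curl there is ≈0.

not rotating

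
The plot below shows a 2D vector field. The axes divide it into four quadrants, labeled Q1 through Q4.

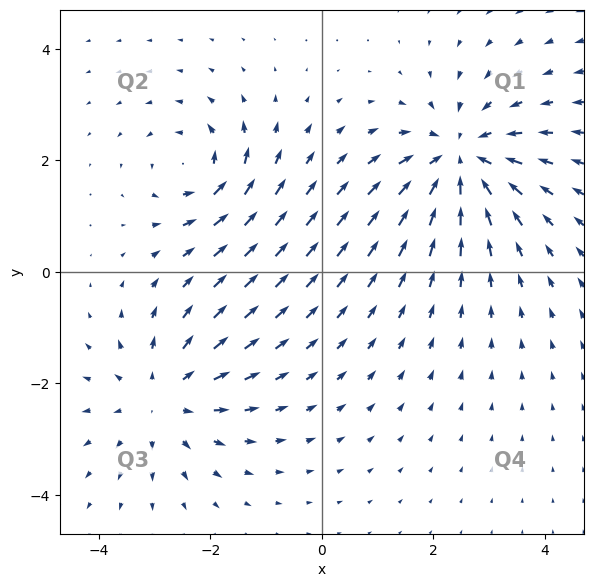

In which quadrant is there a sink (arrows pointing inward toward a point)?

The sink sits at approximately (2.5, 2.0), which lies in quadrant Q1. The divergence there is about -5, negative as expected for a sink.

Q1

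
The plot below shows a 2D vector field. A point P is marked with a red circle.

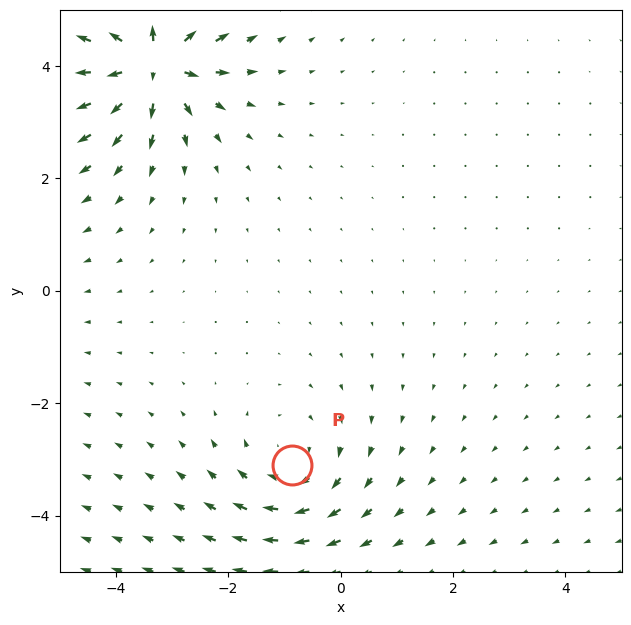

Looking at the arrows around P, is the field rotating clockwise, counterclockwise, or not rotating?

Near P at (-0.9, -3.1) the arrows circulate clockwise. The curl (z-component) there is about -3; negative curl means clockwise rotation.

clockwise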